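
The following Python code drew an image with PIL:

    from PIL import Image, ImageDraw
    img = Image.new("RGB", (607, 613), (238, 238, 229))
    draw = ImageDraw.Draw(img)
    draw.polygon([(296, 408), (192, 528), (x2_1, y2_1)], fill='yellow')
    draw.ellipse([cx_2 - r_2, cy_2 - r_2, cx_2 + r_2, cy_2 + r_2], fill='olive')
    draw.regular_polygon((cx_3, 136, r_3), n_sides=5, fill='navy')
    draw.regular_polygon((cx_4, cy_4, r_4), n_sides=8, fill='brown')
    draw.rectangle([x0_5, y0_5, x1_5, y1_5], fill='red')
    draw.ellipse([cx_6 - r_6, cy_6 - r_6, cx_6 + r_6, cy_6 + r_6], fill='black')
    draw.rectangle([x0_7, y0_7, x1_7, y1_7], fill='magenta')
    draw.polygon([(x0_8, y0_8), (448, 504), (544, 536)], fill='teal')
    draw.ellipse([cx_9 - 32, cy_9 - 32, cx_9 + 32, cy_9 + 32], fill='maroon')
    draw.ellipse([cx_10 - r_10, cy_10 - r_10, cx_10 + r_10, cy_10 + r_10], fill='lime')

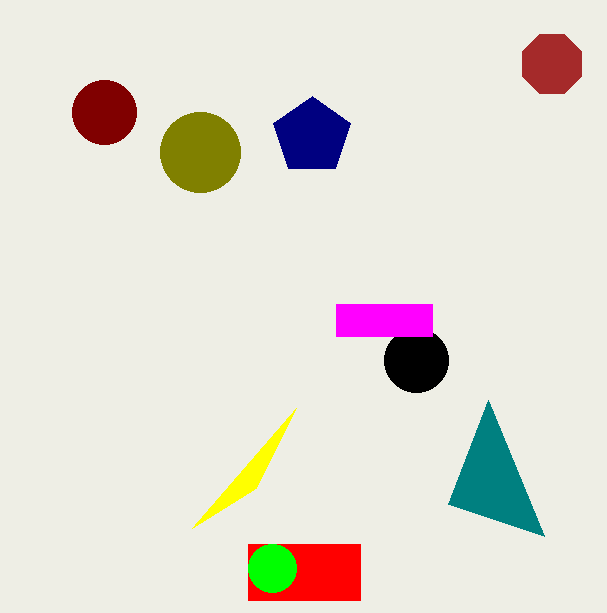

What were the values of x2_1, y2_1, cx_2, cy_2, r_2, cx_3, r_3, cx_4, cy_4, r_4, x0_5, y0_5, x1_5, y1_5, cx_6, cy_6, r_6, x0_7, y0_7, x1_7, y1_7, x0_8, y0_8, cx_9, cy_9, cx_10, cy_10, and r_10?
x2_1 = 256
y2_1 = 488
cx_2 = 200
cy_2 = 152
r_2 = 40
cx_3 = 312
r_3 = 40
cx_4 = 552
cy_4 = 64
r_4 = 32
x0_5 = 248
y0_5 = 544
x1_5 = 360
y1_5 = 600
cx_6 = 416
cy_6 = 360
r_6 = 32
x0_7 = 336
y0_7 = 304
x1_7 = 432
y1_7 = 336
x0_8 = 488
y0_8 = 400
cx_9 = 104
cy_9 = 112
cx_10 = 272
cy_10 = 568
r_10 = 24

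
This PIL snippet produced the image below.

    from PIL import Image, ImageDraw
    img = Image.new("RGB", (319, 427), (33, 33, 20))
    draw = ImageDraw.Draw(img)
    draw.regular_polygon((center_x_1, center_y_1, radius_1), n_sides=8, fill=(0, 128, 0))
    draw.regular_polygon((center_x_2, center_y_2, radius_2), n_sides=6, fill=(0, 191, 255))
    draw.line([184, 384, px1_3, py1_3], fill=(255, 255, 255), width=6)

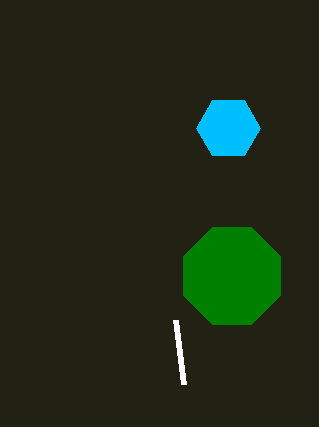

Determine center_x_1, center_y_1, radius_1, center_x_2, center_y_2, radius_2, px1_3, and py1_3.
center_x_1 = 232; center_y_1 = 276; radius_1 = 52; center_x_2 = 228; center_y_2 = 128; radius_2 = 32; px1_3 = 176; py1_3 = 320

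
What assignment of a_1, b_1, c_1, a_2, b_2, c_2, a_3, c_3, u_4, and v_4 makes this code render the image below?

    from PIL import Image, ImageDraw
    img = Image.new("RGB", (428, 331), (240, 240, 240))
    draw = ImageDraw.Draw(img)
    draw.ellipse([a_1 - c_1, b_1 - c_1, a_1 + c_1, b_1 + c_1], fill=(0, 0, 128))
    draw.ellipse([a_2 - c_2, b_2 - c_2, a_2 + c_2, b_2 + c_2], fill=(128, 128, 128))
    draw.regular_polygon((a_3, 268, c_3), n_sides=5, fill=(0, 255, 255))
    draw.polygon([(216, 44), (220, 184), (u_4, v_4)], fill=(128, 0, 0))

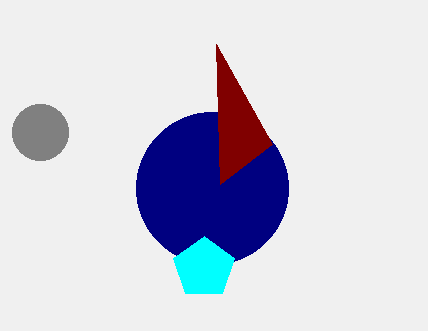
a_1 = 212
b_1 = 188
c_1 = 76
a_2 = 40
b_2 = 132
c_2 = 28
a_3 = 204
c_3 = 32
u_4 = 272
v_4 = 144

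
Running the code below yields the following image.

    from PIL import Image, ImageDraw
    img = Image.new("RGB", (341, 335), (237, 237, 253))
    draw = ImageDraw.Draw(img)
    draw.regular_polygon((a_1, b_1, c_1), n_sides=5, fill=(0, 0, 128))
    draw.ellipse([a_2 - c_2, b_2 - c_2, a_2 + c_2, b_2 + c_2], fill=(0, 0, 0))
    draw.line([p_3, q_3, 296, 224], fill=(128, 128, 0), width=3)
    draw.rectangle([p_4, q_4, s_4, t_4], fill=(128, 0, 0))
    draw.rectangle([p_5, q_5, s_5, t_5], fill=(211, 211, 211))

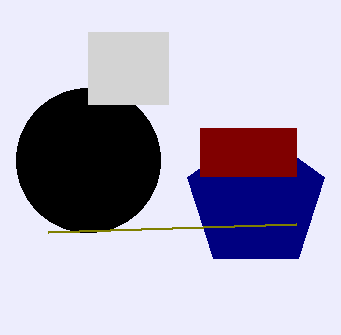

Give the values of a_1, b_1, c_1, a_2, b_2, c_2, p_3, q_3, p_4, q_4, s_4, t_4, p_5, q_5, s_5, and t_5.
a_1 = 256, b_1 = 200, c_1 = 72, a_2 = 88, b_2 = 160, c_2 = 72, p_3 = 48, q_3 = 232, p_4 = 200, q_4 = 128, s_4 = 296, t_4 = 176, p_5 = 88, q_5 = 32, s_5 = 168, t_5 = 104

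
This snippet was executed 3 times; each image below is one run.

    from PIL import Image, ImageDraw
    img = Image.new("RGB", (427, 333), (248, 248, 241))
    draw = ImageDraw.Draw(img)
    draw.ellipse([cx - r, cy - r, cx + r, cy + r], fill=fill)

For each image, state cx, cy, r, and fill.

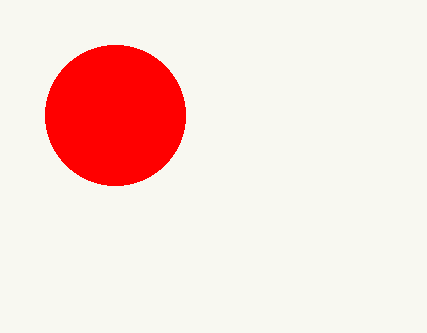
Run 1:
cx = 115, cy = 115, r = 70, fill = 'red'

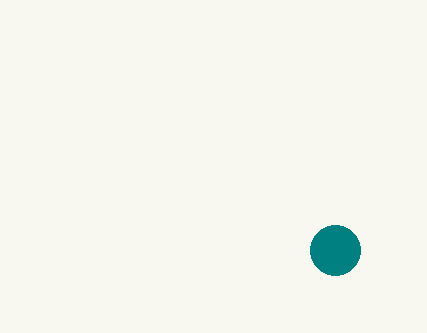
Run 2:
cx = 335
cy = 250
r = 25
fill = 'teal'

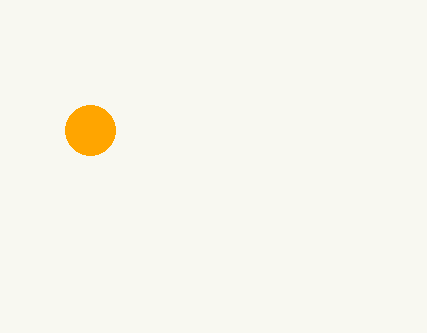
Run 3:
cx = 90; cy = 130; r = 25; fill = 'orange'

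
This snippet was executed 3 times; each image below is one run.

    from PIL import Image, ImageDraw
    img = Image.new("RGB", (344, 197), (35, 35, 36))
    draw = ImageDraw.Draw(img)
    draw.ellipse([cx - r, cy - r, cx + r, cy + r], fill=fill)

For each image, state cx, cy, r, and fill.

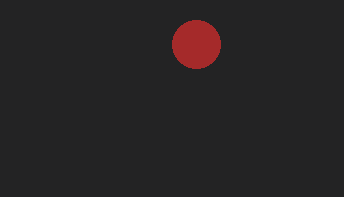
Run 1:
cx = 196
cy = 44
r = 24
fill = 'brown'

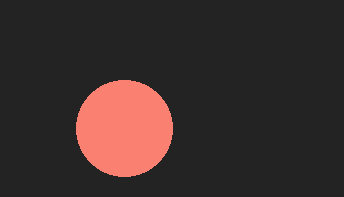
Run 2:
cx = 124; cy = 128; r = 48; fill = 'salmon'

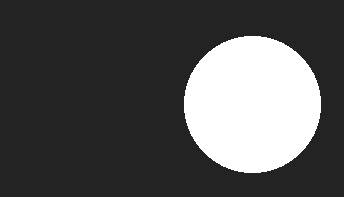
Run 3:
cx = 252, cy = 104, r = 68, fill = 'white'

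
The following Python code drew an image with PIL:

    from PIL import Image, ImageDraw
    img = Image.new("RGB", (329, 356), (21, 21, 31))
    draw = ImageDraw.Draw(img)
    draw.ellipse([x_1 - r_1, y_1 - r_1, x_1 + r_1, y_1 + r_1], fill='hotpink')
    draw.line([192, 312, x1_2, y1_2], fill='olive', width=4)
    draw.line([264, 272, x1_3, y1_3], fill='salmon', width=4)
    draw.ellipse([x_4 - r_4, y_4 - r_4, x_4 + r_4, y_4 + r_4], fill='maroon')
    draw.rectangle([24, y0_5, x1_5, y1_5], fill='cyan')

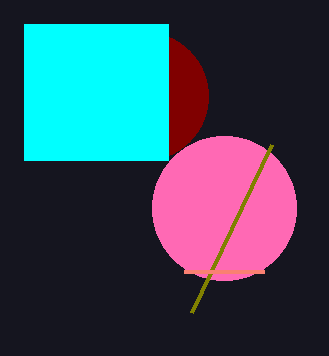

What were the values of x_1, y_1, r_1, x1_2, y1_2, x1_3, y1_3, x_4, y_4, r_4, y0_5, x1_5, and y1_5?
x_1 = 224, y_1 = 208, r_1 = 72, x1_2 = 272, y1_2 = 144, x1_3 = 184, y1_3 = 272, x_4 = 144, y_4 = 96, r_4 = 64, y0_5 = 24, x1_5 = 168, y1_5 = 160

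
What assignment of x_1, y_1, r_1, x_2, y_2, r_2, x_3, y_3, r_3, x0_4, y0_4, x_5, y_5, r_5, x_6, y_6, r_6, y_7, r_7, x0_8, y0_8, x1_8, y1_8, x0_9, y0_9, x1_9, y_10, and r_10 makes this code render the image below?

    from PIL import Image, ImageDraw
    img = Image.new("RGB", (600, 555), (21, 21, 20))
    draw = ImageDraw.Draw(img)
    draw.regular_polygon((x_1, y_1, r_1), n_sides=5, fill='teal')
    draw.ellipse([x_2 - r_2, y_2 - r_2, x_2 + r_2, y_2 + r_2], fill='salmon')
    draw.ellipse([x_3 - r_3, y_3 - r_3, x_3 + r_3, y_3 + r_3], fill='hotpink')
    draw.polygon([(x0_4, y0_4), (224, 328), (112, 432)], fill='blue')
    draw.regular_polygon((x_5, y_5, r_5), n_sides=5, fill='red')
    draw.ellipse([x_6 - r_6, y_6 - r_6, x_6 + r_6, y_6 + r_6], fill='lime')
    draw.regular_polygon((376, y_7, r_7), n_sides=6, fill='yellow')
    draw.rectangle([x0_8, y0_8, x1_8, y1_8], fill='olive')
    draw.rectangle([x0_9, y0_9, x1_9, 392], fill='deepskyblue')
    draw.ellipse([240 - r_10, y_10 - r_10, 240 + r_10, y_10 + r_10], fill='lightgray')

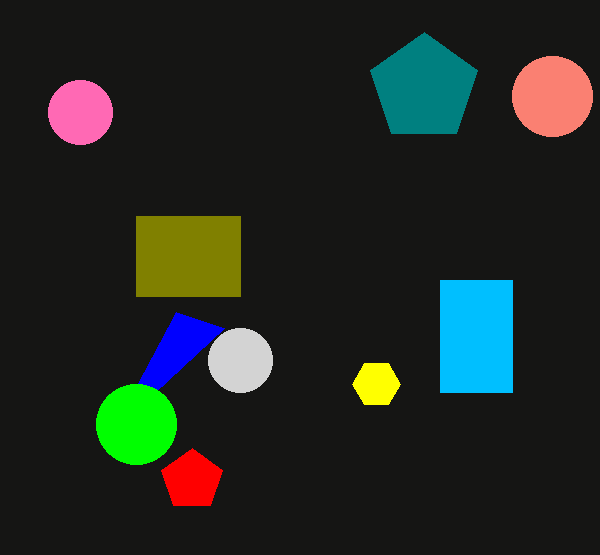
x_1 = 424; y_1 = 88; r_1 = 56; x_2 = 552; y_2 = 96; r_2 = 40; x_3 = 80; y_3 = 112; r_3 = 32; x0_4 = 176; y0_4 = 312; x_5 = 192; y_5 = 480; r_5 = 32; x_6 = 136; y_6 = 424; r_6 = 40; y_7 = 384; r_7 = 24; x0_8 = 136; y0_8 = 216; x1_8 = 240; y1_8 = 296; x0_9 = 440; y0_9 = 280; x1_9 = 512; y_10 = 360; r_10 = 32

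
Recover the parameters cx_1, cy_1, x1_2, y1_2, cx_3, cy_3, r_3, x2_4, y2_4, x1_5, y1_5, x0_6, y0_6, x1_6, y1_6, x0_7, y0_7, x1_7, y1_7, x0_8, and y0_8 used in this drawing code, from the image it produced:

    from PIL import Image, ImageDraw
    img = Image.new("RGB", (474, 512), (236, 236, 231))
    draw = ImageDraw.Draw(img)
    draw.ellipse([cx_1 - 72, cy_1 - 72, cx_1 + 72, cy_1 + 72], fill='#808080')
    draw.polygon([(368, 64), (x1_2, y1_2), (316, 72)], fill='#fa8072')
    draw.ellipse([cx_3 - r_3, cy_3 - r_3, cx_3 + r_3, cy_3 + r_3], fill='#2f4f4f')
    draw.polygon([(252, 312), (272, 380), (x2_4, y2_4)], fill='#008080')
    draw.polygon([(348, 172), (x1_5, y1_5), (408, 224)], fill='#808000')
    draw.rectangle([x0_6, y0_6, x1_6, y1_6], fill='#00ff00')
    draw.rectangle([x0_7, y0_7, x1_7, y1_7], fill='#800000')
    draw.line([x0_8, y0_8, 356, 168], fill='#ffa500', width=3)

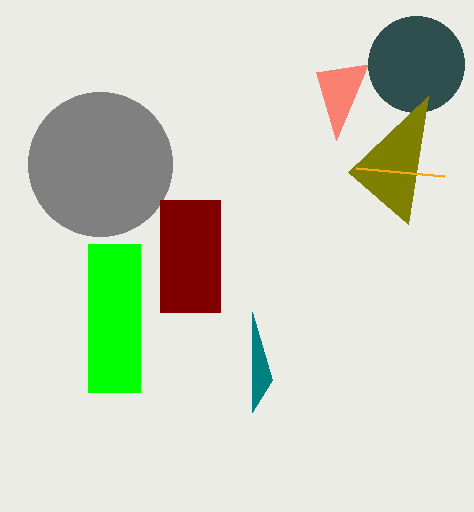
cx_1 = 100, cy_1 = 164, x1_2 = 336, y1_2 = 140, cx_3 = 416, cy_3 = 64, r_3 = 48, x2_4 = 252, y2_4 = 412, x1_5 = 428, y1_5 = 96, x0_6 = 88, y0_6 = 244, x1_6 = 140, y1_6 = 392, x0_7 = 160, y0_7 = 200, x1_7 = 220, y1_7 = 312, x0_8 = 444, y0_8 = 176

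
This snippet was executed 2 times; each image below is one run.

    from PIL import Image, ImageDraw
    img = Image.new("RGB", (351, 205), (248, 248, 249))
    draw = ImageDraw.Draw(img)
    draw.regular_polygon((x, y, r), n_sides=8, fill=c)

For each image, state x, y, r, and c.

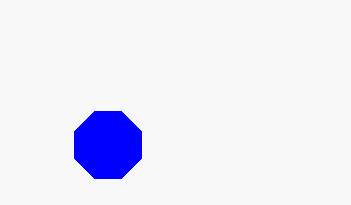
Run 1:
x = 108; y = 145; r = 36; c = 'blue'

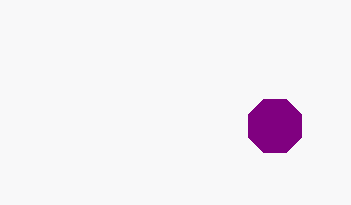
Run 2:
x = 275
y = 126
r = 29
c = 'purple'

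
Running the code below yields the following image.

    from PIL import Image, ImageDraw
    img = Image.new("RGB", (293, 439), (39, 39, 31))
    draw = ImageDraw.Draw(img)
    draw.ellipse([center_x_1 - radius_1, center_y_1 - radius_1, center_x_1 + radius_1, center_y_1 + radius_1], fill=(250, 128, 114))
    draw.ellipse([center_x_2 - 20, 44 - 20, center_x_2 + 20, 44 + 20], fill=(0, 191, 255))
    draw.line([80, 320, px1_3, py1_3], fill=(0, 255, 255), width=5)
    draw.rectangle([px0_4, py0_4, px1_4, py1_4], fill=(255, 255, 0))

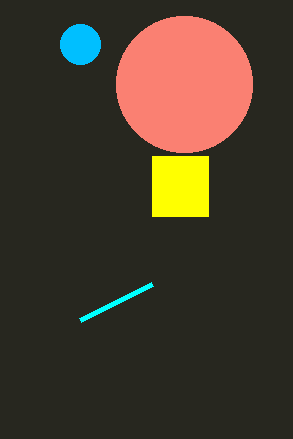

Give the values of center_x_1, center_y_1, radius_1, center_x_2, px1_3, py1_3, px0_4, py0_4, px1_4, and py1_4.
center_x_1 = 184
center_y_1 = 84
radius_1 = 68
center_x_2 = 80
px1_3 = 152
py1_3 = 284
px0_4 = 152
py0_4 = 156
px1_4 = 208
py1_4 = 216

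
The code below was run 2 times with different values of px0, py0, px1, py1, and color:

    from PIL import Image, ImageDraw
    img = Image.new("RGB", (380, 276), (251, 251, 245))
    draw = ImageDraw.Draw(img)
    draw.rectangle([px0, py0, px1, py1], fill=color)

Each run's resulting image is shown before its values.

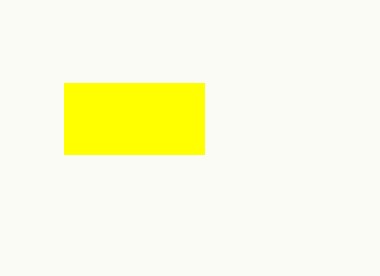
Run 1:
px0 = 64
py0 = 83
px1 = 204
py1 = 154
color = 'yellow'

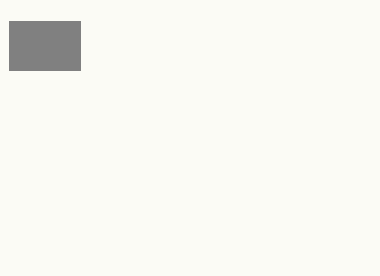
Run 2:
px0 = 9
py0 = 21
px1 = 80
py1 = 70
color = 'gray'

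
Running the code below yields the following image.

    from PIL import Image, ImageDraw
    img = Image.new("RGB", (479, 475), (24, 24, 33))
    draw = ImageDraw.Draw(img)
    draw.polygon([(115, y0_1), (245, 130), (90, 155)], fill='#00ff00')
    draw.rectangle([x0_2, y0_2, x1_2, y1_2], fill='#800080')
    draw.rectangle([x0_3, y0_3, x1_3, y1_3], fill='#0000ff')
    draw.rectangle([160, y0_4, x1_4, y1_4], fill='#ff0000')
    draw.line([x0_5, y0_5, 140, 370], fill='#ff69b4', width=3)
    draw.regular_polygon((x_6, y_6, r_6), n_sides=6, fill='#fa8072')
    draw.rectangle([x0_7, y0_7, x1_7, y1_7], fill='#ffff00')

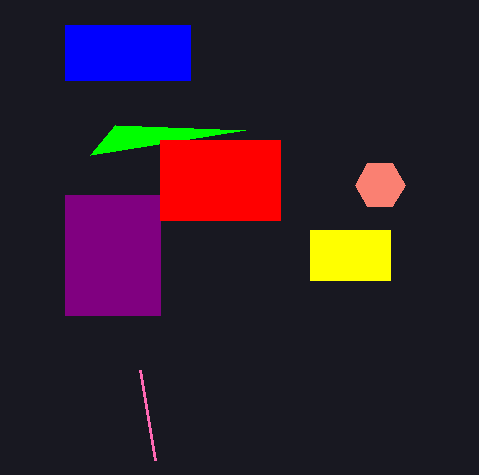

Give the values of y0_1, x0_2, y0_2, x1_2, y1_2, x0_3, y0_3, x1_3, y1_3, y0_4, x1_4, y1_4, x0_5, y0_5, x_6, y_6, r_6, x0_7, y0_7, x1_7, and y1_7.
y0_1 = 125, x0_2 = 65, y0_2 = 195, x1_2 = 160, y1_2 = 315, x0_3 = 65, y0_3 = 25, x1_3 = 190, y1_3 = 80, y0_4 = 140, x1_4 = 280, y1_4 = 220, x0_5 = 155, y0_5 = 460, x_6 = 380, y_6 = 185, r_6 = 25, x0_7 = 310, y0_7 = 230, x1_7 = 390, y1_7 = 280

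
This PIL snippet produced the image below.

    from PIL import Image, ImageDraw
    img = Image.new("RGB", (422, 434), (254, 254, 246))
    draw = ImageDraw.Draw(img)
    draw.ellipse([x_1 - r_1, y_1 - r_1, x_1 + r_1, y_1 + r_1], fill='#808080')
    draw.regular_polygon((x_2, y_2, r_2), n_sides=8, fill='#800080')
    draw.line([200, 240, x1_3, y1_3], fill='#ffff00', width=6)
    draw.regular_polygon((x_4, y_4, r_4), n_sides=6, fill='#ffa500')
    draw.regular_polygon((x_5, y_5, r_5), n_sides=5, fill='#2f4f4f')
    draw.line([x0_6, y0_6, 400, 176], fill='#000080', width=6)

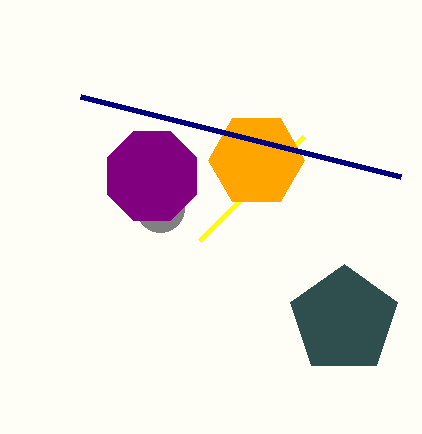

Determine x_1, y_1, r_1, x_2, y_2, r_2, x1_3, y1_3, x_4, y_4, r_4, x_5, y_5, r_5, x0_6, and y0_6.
x_1 = 160; y_1 = 208; r_1 = 24; x_2 = 152; y_2 = 176; r_2 = 48; x1_3 = 304; y1_3 = 136; x_4 = 256; y_4 = 160; r_4 = 48; x_5 = 344; y_5 = 320; r_5 = 56; x0_6 = 80; y0_6 = 96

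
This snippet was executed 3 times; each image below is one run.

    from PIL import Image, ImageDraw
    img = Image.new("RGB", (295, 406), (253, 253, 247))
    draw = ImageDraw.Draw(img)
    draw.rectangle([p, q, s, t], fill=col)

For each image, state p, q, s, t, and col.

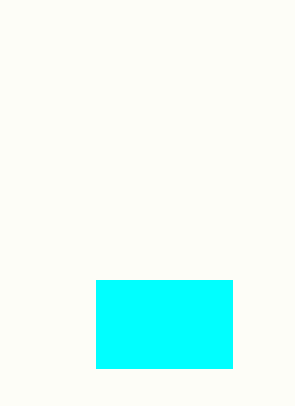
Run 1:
p = 96; q = 280; s = 232; t = 368; col = 'cyan'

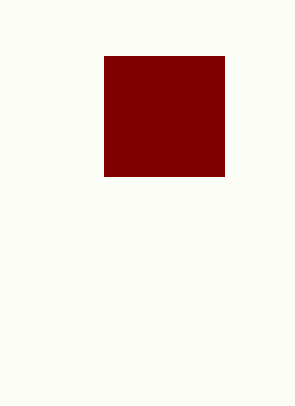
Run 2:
p = 104
q = 56
s = 224
t = 176
col = 'maroon'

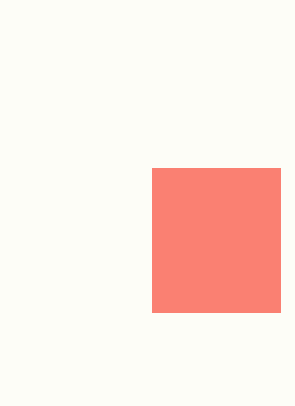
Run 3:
p = 152
q = 168
s = 280
t = 312
col = 'salmon'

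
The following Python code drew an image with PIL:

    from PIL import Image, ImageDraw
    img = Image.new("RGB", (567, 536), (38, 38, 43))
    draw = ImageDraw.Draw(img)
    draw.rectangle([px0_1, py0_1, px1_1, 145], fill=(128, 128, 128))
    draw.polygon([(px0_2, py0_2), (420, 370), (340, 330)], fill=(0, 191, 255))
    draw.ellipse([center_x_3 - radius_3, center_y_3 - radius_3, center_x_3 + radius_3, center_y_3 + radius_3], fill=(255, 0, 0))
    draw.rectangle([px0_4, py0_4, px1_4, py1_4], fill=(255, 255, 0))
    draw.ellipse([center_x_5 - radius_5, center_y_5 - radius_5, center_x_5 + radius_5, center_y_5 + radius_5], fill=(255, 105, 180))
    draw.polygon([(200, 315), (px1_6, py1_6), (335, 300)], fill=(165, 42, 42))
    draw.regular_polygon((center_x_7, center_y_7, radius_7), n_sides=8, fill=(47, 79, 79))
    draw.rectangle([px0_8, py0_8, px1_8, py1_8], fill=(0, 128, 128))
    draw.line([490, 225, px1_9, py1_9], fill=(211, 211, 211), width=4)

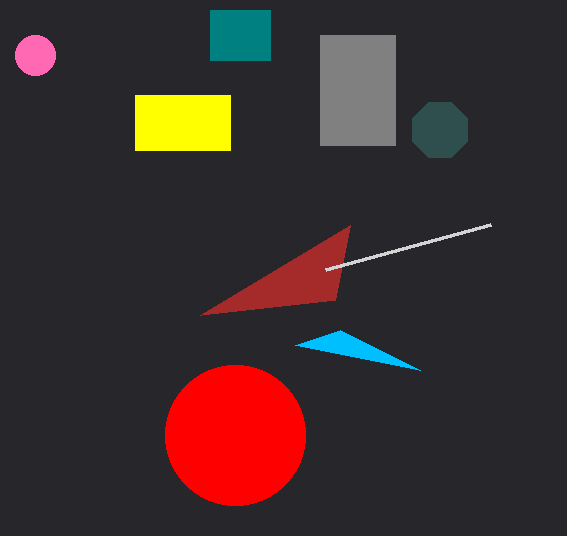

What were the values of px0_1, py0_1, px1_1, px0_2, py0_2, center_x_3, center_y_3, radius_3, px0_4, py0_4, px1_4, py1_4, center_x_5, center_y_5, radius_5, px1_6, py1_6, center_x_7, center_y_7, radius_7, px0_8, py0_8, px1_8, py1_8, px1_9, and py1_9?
px0_1 = 320, py0_1 = 35, px1_1 = 395, px0_2 = 295, py0_2 = 345, center_x_3 = 235, center_y_3 = 435, radius_3 = 70, px0_4 = 135, py0_4 = 95, px1_4 = 230, py1_4 = 150, center_x_5 = 35, center_y_5 = 55, radius_5 = 20, px1_6 = 350, py1_6 = 225, center_x_7 = 440, center_y_7 = 130, radius_7 = 30, px0_8 = 210, py0_8 = 10, px1_8 = 270, py1_8 = 60, px1_9 = 325, py1_9 = 270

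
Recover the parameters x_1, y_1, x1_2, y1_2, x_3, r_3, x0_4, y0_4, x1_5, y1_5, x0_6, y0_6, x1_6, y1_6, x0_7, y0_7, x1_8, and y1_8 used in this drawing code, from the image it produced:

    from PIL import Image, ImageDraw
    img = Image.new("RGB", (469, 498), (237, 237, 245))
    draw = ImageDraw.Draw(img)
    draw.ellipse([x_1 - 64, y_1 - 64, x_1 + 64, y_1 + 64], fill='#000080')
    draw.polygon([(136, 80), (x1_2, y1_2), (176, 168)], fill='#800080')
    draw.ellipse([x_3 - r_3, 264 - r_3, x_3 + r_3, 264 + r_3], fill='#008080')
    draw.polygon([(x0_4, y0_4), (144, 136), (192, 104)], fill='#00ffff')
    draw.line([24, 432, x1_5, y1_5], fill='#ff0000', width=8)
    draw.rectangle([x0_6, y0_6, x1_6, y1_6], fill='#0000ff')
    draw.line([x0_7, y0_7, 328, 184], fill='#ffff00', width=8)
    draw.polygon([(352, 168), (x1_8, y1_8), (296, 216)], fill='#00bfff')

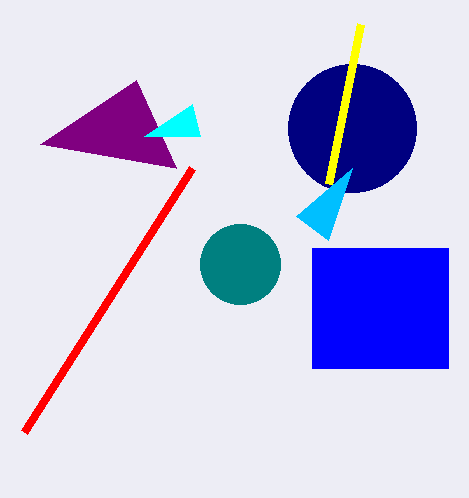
x_1 = 352, y_1 = 128, x1_2 = 40, y1_2 = 144, x_3 = 240, r_3 = 40, x0_4 = 200, y0_4 = 136, x1_5 = 192, y1_5 = 168, x0_6 = 312, y0_6 = 248, x1_6 = 448, y1_6 = 368, x0_7 = 360, y0_7 = 24, x1_8 = 328, y1_8 = 240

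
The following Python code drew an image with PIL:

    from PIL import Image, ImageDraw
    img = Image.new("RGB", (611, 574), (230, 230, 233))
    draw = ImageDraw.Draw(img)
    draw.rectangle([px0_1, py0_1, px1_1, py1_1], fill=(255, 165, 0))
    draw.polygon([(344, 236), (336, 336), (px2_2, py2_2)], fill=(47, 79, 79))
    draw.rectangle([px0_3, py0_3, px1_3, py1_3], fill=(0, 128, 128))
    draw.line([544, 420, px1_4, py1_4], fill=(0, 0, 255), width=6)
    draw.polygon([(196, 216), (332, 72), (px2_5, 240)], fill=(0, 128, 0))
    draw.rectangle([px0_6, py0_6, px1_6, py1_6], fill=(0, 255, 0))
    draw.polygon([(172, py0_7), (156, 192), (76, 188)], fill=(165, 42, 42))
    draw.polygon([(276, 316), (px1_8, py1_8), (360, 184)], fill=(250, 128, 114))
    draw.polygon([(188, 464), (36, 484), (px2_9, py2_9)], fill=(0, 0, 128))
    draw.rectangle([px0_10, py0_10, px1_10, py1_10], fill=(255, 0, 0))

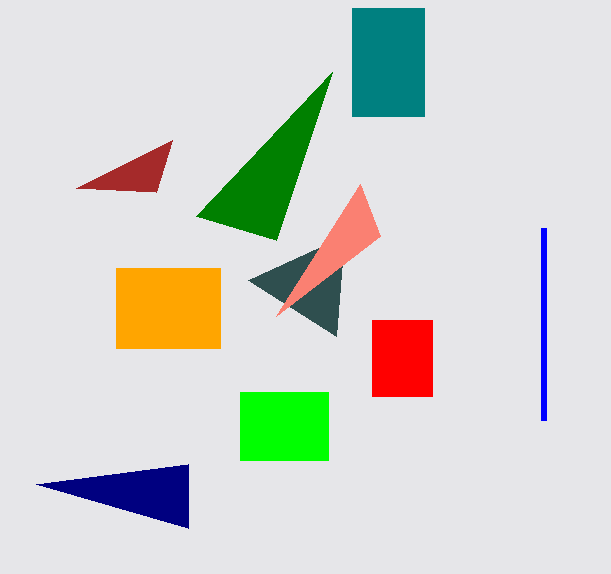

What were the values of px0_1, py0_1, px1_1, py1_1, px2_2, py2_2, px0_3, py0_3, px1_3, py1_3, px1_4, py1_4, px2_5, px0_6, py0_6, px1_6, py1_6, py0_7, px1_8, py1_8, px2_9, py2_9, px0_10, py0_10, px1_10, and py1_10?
px0_1 = 116
py0_1 = 268
px1_1 = 220
py1_1 = 348
px2_2 = 248
py2_2 = 280
px0_3 = 352
py0_3 = 8
px1_3 = 424
py1_3 = 116
px1_4 = 544
py1_4 = 228
px2_5 = 276
px0_6 = 240
py0_6 = 392
px1_6 = 328
py1_6 = 460
py0_7 = 140
px1_8 = 380
py1_8 = 236
px2_9 = 188
py2_9 = 528
px0_10 = 372
py0_10 = 320
px1_10 = 432
py1_10 = 396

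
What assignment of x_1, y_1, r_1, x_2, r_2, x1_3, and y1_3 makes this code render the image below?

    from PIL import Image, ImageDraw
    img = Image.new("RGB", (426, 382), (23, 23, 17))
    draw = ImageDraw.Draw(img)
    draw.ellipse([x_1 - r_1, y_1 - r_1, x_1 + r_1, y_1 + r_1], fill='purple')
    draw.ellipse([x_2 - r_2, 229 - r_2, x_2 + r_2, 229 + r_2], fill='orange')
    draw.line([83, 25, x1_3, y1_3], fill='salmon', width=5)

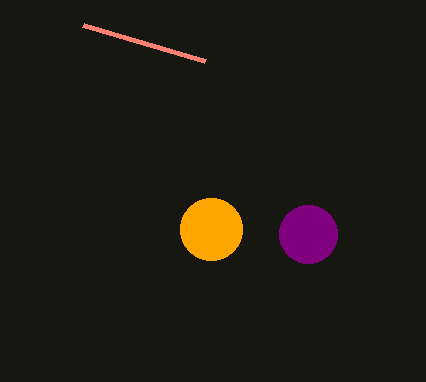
x_1 = 308, y_1 = 234, r_1 = 29, x_2 = 211, r_2 = 31, x1_3 = 205, y1_3 = 61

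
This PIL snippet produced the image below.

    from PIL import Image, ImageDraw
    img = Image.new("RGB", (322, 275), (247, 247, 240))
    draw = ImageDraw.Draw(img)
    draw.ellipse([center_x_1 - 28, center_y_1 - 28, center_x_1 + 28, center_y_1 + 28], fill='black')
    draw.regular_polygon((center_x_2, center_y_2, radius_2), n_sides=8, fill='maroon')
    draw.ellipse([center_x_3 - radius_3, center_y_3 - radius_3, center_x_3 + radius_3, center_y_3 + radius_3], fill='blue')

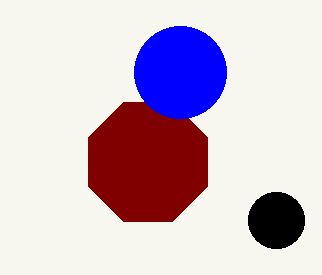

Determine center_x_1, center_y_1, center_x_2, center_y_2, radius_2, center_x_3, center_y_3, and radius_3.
center_x_1 = 276, center_y_1 = 220, center_x_2 = 148, center_y_2 = 162, radius_2 = 64, center_x_3 = 180, center_y_3 = 72, radius_3 = 46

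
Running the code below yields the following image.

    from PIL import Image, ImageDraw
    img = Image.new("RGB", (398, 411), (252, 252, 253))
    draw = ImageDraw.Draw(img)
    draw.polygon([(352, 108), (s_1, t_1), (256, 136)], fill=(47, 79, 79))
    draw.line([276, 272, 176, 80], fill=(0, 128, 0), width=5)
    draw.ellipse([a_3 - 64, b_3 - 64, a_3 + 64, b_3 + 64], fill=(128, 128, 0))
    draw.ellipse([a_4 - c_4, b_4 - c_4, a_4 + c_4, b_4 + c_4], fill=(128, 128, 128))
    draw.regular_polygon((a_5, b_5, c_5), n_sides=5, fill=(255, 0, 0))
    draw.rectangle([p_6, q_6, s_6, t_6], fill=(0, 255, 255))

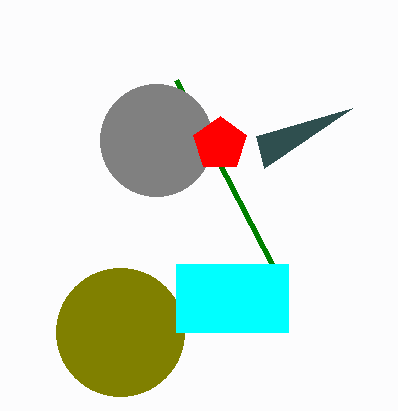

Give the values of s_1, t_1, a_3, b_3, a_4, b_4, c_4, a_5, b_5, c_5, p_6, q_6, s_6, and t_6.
s_1 = 264, t_1 = 168, a_3 = 120, b_3 = 332, a_4 = 156, b_4 = 140, c_4 = 56, a_5 = 220, b_5 = 144, c_5 = 28, p_6 = 176, q_6 = 264, s_6 = 288, t_6 = 332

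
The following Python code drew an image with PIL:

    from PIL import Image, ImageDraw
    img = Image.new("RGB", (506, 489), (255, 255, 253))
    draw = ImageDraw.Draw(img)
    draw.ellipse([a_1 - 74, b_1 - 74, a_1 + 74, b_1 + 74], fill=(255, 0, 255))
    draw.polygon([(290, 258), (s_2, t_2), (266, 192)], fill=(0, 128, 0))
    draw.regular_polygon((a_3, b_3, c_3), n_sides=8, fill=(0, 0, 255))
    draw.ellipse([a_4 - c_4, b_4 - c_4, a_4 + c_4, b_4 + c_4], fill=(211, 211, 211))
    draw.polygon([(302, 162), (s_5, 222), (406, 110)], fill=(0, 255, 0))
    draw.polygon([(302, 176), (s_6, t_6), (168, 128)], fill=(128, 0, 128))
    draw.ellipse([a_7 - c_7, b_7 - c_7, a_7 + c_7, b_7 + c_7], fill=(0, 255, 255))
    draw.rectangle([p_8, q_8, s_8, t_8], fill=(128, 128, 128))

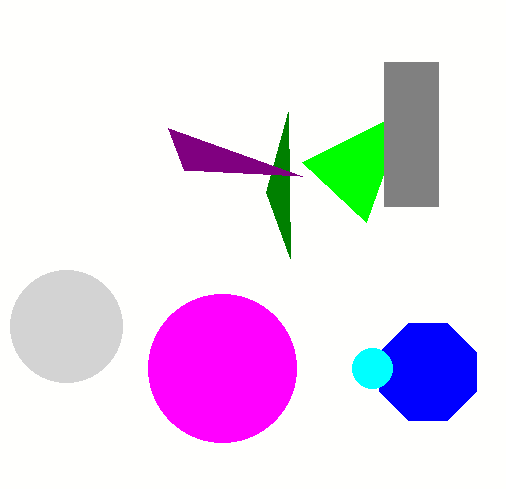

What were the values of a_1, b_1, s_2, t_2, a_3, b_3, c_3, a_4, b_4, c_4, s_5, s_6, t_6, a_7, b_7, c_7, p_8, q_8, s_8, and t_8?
a_1 = 222
b_1 = 368
s_2 = 288
t_2 = 112
a_3 = 428
b_3 = 372
c_3 = 52
a_4 = 66
b_4 = 326
c_4 = 56
s_5 = 366
s_6 = 184
t_6 = 170
a_7 = 372
b_7 = 368
c_7 = 20
p_8 = 384
q_8 = 62
s_8 = 438
t_8 = 206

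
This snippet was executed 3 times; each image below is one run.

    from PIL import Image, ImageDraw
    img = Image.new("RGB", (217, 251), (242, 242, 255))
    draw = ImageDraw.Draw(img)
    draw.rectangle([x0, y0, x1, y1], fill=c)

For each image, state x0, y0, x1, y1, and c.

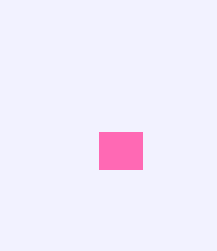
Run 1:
x0 = 99
y0 = 132
x1 = 142
y1 = 169
c = 'hotpink'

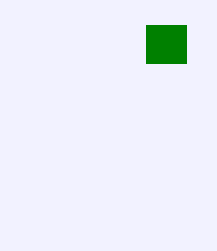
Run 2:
x0 = 146; y0 = 25; x1 = 186; y1 = 63; c = 'green'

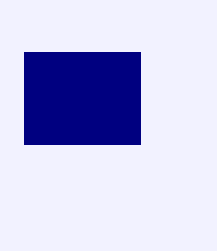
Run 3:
x0 = 24, y0 = 52, x1 = 140, y1 = 144, c = 'navy'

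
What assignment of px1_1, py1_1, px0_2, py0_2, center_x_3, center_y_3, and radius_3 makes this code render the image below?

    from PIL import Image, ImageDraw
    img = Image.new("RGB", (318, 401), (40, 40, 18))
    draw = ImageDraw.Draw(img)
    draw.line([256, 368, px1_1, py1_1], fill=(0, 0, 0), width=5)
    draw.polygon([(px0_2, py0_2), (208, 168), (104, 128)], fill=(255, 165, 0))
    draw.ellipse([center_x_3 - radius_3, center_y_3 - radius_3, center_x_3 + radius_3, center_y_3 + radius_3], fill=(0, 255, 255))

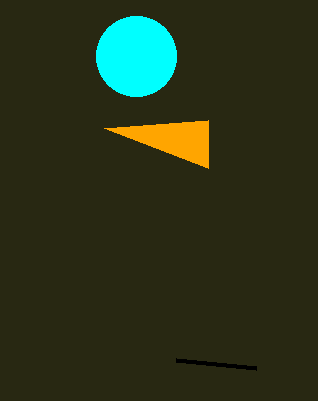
px1_1 = 176
py1_1 = 360
px0_2 = 208
py0_2 = 120
center_x_3 = 136
center_y_3 = 56
radius_3 = 40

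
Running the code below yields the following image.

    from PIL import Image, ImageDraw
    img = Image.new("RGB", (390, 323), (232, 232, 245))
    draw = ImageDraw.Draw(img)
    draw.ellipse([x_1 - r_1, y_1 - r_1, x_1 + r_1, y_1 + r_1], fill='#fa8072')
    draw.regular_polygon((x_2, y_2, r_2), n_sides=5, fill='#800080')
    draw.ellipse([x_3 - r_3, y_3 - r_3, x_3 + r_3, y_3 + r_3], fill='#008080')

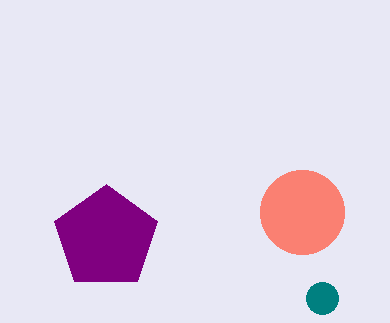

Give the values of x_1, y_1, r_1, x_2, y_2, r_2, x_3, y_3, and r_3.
x_1 = 302; y_1 = 212; r_1 = 42; x_2 = 106; y_2 = 238; r_2 = 54; x_3 = 322; y_3 = 298; r_3 = 16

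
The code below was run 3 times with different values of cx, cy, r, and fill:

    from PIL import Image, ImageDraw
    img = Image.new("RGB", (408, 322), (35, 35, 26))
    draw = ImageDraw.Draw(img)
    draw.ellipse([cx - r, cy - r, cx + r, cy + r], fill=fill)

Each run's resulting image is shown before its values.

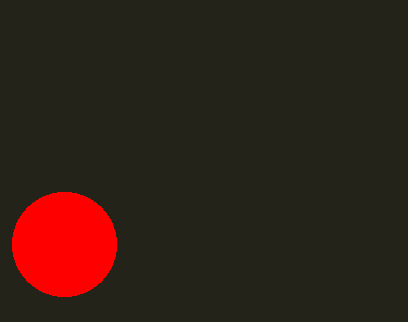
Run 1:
cx = 64; cy = 244; r = 52; fill = 'red'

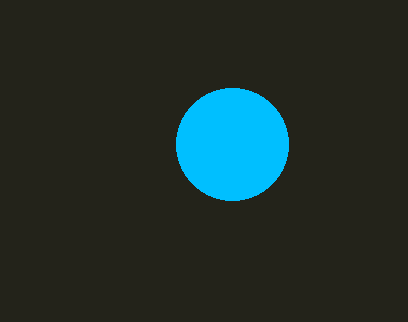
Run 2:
cx = 232, cy = 144, r = 56, fill = 'deepskyblue'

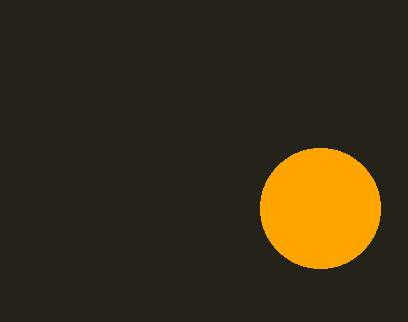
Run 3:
cx = 320; cy = 208; r = 60; fill = 'orange'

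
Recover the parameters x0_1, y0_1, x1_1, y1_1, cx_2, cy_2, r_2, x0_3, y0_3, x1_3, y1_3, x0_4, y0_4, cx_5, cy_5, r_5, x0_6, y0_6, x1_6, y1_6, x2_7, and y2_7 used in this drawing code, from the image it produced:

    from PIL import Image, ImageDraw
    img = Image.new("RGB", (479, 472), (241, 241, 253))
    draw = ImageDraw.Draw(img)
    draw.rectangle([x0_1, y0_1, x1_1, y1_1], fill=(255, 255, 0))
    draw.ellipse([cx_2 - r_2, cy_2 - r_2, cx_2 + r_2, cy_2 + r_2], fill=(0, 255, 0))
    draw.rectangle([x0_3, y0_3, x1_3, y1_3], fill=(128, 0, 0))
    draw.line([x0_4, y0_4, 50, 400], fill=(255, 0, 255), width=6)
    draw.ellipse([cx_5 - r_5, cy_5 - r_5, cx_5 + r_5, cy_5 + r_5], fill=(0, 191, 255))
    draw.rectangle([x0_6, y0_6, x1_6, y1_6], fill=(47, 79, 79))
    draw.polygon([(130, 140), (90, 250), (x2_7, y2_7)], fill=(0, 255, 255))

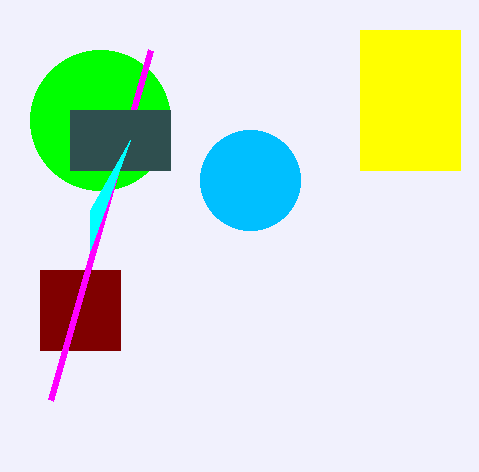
x0_1 = 360
y0_1 = 30
x1_1 = 460
y1_1 = 170
cx_2 = 100
cy_2 = 120
r_2 = 70
x0_3 = 40
y0_3 = 270
x1_3 = 120
y1_3 = 350
x0_4 = 150
y0_4 = 50
cx_5 = 250
cy_5 = 180
r_5 = 50
x0_6 = 70
y0_6 = 110
x1_6 = 170
y1_6 = 170
x2_7 = 90
y2_7 = 210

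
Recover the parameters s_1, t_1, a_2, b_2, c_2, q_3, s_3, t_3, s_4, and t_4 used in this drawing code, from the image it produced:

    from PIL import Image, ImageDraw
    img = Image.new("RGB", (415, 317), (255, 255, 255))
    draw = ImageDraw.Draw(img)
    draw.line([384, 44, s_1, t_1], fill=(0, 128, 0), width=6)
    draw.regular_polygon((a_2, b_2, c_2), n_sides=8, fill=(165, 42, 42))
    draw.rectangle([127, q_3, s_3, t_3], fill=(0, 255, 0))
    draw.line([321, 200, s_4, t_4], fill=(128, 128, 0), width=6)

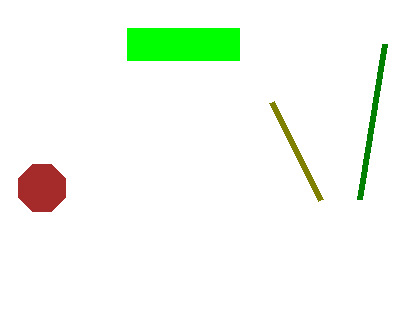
s_1 = 359
t_1 = 199
a_2 = 42
b_2 = 188
c_2 = 25
q_3 = 28
s_3 = 239
t_3 = 60
s_4 = 272
t_4 = 102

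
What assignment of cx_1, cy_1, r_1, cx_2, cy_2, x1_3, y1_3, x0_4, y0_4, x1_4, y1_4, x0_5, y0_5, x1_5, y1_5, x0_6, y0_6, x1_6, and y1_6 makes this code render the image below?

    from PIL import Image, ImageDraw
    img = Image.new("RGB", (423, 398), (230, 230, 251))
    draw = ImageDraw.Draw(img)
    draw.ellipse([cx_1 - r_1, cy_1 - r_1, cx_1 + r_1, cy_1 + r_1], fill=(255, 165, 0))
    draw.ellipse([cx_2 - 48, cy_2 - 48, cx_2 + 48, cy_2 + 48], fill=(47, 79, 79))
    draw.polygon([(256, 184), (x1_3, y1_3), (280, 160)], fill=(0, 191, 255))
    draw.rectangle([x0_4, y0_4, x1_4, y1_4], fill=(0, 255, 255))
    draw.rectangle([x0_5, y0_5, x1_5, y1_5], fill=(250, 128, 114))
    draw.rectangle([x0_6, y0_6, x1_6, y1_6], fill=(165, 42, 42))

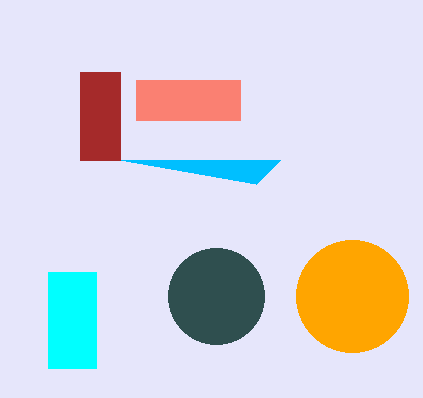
cx_1 = 352, cy_1 = 296, r_1 = 56, cx_2 = 216, cy_2 = 296, x1_3 = 120, y1_3 = 160, x0_4 = 48, y0_4 = 272, x1_4 = 96, y1_4 = 368, x0_5 = 136, y0_5 = 80, x1_5 = 240, y1_5 = 120, x0_6 = 80, y0_6 = 72, x1_6 = 120, y1_6 = 160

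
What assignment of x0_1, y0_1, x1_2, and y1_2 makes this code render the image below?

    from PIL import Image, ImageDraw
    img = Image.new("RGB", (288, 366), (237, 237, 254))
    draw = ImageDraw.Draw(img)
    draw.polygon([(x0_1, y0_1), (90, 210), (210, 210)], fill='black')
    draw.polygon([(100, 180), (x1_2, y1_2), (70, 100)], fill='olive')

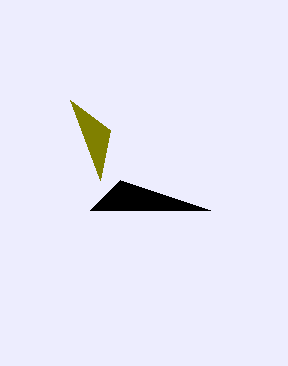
x0_1 = 120
y0_1 = 180
x1_2 = 110
y1_2 = 130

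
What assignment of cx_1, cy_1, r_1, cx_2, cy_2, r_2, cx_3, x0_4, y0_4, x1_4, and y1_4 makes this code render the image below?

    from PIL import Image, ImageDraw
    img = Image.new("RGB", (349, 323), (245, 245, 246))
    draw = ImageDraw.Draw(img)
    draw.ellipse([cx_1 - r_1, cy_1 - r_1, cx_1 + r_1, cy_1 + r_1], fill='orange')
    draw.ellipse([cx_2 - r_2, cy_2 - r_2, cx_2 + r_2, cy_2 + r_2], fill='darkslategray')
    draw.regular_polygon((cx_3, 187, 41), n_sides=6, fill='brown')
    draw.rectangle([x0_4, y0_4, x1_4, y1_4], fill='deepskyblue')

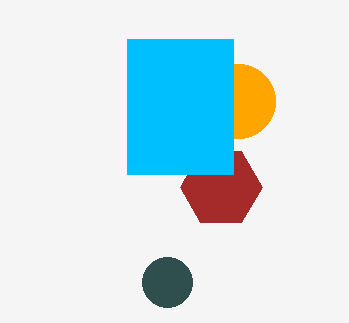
cx_1 = 238; cy_1 = 101; r_1 = 37; cx_2 = 167; cy_2 = 282; r_2 = 25; cx_3 = 221; x0_4 = 127; y0_4 = 39; x1_4 = 233; y1_4 = 174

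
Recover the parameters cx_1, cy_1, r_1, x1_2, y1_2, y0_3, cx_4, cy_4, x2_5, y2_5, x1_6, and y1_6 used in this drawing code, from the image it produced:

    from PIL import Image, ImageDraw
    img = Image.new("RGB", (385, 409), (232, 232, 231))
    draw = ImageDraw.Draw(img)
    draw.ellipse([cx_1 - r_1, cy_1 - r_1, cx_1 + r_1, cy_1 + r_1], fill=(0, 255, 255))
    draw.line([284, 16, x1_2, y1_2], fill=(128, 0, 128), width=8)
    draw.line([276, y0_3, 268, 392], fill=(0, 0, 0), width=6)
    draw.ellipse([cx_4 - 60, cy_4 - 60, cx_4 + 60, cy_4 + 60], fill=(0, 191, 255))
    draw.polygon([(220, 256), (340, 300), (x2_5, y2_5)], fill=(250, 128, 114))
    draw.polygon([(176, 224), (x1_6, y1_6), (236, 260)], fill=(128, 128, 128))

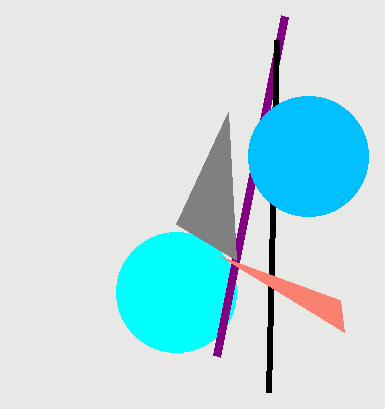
cx_1 = 176, cy_1 = 292, r_1 = 60, x1_2 = 216, y1_2 = 356, y0_3 = 40, cx_4 = 308, cy_4 = 156, x2_5 = 344, y2_5 = 332, x1_6 = 228, y1_6 = 112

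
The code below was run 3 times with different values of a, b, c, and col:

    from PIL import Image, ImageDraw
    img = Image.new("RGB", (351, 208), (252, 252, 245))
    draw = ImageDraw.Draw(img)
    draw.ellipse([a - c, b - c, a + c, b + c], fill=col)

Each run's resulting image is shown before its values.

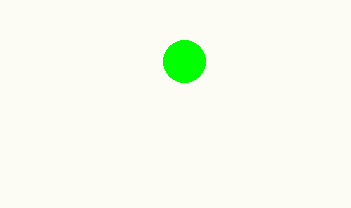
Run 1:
a = 184, b = 61, c = 21, col = 'lime'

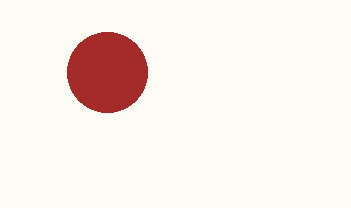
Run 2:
a = 107, b = 72, c = 40, col = 'brown'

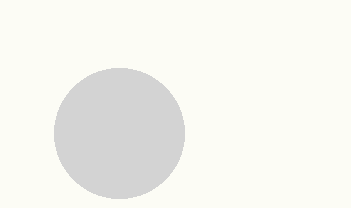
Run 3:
a = 119
b = 133
c = 65
col = 'lightgray'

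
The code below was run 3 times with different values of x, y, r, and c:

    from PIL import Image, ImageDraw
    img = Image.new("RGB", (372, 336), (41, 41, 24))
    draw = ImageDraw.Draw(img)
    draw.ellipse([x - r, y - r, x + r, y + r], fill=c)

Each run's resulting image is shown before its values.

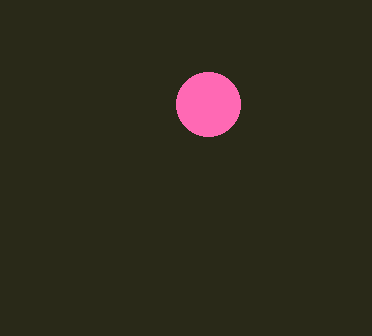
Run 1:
x = 208, y = 104, r = 32, c = 'hotpink'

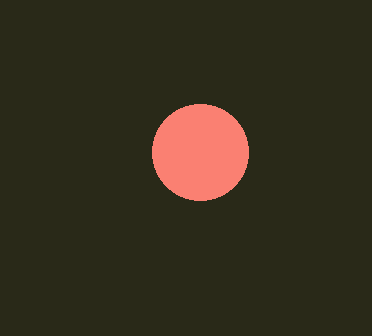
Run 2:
x = 200, y = 152, r = 48, c = 'salmon'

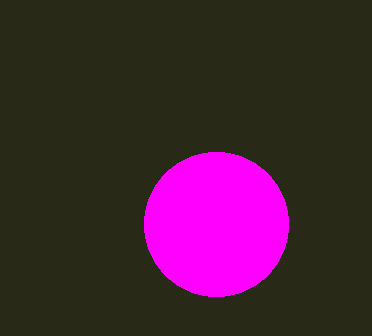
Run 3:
x = 216
y = 224
r = 72
c = 'magenta'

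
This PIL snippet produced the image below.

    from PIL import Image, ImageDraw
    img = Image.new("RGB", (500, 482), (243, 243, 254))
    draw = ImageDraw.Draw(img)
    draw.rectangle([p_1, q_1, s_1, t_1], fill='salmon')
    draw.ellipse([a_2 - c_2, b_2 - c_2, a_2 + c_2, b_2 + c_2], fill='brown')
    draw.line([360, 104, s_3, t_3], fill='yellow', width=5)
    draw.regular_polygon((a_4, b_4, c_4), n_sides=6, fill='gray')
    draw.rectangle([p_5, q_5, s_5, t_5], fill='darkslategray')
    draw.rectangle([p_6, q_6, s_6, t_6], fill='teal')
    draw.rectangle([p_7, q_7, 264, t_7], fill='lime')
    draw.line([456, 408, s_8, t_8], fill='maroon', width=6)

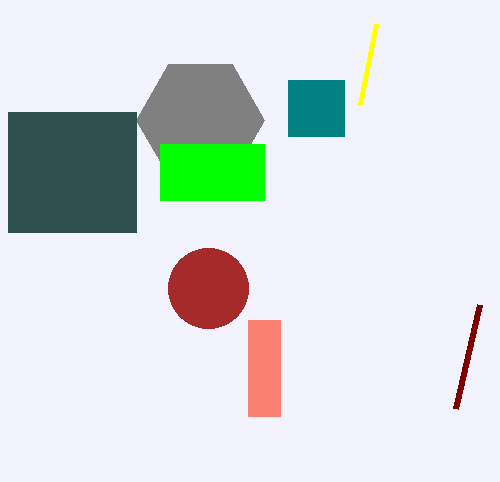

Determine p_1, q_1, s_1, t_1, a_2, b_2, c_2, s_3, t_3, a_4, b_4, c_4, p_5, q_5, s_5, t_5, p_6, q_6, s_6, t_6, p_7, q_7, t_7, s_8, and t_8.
p_1 = 248; q_1 = 320; s_1 = 280; t_1 = 416; a_2 = 208; b_2 = 288; c_2 = 40; s_3 = 376; t_3 = 24; a_4 = 200; b_4 = 120; c_4 = 64; p_5 = 8; q_5 = 112; s_5 = 136; t_5 = 232; p_6 = 288; q_6 = 80; s_6 = 344; t_6 = 136; p_7 = 160; q_7 = 144; t_7 = 200; s_8 = 480; t_8 = 304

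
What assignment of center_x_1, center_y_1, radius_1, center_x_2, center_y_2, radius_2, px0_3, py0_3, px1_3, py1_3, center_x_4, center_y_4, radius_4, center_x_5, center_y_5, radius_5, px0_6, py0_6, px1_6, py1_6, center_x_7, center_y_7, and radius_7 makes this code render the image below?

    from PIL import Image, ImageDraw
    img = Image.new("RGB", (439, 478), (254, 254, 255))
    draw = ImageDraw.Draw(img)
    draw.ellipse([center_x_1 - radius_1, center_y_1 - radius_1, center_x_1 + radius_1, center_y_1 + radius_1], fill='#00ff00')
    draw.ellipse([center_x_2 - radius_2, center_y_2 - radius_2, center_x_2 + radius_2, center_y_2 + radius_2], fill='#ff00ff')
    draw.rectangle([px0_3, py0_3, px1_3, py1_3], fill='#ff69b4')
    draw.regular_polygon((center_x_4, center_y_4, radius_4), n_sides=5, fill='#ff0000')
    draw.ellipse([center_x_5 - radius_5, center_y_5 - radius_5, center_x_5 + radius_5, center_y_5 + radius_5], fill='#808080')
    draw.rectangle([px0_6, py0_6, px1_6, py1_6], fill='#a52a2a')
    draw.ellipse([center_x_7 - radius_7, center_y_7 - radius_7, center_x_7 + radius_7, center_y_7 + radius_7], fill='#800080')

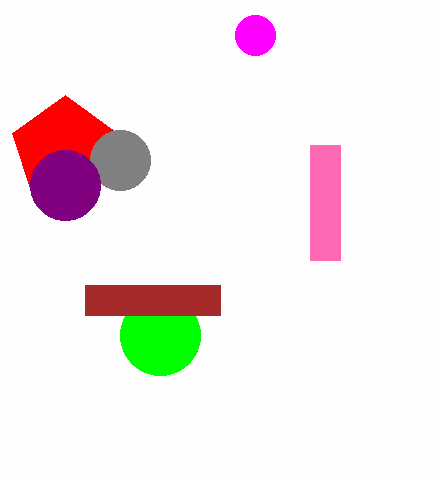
center_x_1 = 160; center_y_1 = 335; radius_1 = 40; center_x_2 = 255; center_y_2 = 35; radius_2 = 20; px0_3 = 310; py0_3 = 145; px1_3 = 340; py1_3 = 260; center_x_4 = 65; center_y_4 = 150; radius_4 = 55; center_x_5 = 120; center_y_5 = 160; radius_5 = 30; px0_6 = 85; py0_6 = 285; px1_6 = 220; py1_6 = 315; center_x_7 = 65; center_y_7 = 185; radius_7 = 35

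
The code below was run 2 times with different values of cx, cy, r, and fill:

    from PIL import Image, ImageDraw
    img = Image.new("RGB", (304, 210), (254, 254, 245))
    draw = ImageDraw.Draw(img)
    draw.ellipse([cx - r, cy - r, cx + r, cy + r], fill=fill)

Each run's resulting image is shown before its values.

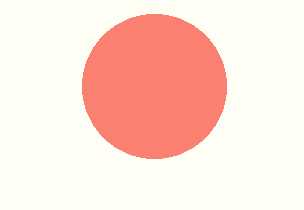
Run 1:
cx = 154, cy = 86, r = 72, fill = 'salmon'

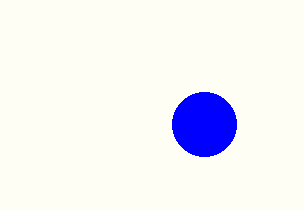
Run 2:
cx = 204
cy = 124
r = 32
fill = 'blue'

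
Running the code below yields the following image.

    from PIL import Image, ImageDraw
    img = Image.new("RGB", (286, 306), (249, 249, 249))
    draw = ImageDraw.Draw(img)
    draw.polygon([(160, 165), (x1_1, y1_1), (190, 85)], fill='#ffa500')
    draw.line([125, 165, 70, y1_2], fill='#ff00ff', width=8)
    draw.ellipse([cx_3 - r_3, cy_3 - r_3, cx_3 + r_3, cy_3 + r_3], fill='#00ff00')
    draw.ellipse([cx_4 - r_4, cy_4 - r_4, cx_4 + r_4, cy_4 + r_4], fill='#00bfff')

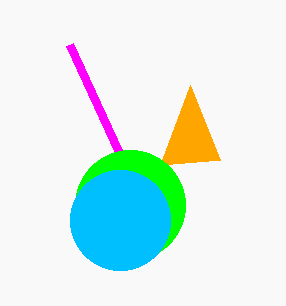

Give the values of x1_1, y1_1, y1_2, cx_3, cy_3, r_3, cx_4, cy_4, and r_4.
x1_1 = 220, y1_1 = 160, y1_2 = 45, cx_3 = 130, cy_3 = 205, r_3 = 55, cx_4 = 120, cy_4 = 220, r_4 = 50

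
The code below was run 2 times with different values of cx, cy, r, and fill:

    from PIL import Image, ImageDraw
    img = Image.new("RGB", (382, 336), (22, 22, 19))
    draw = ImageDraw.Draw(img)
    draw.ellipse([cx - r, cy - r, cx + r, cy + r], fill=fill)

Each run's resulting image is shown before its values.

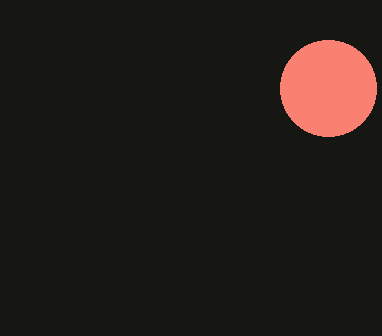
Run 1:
cx = 328
cy = 88
r = 48
fill = 'salmon'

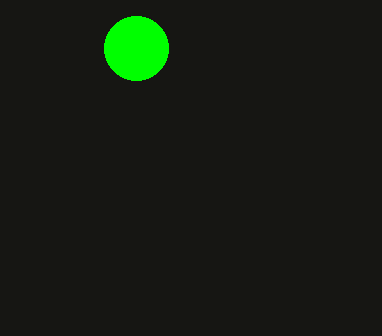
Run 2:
cx = 136; cy = 48; r = 32; fill = 'lime'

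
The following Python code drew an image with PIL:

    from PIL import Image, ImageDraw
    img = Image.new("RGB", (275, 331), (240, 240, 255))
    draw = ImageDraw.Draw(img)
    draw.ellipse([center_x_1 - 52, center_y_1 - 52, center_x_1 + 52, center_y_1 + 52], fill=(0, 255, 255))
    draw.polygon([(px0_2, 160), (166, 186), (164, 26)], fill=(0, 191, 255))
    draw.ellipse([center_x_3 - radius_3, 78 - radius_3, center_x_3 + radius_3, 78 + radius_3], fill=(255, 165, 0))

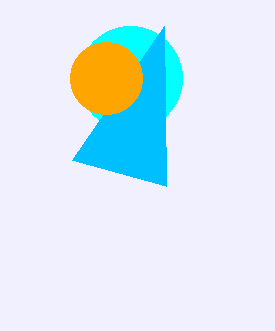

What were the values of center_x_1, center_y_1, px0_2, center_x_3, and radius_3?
center_x_1 = 130, center_y_1 = 78, px0_2 = 72, center_x_3 = 106, radius_3 = 36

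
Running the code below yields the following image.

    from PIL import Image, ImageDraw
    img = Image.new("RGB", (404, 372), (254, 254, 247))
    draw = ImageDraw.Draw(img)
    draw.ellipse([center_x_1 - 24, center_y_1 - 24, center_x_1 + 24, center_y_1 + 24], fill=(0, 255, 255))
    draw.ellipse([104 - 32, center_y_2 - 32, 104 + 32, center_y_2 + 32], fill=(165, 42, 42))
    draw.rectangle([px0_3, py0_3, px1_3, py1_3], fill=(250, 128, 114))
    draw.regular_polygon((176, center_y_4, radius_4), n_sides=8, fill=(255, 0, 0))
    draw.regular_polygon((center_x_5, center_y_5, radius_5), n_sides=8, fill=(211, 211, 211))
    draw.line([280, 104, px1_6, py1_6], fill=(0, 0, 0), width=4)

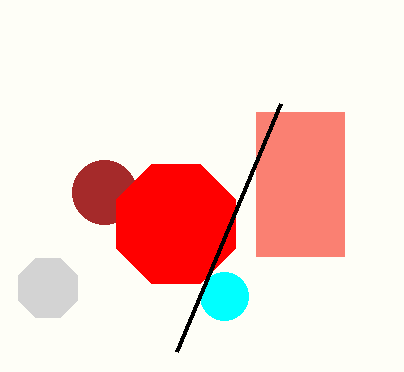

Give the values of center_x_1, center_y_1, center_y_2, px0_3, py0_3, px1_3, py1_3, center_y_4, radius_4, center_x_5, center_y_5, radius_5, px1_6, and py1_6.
center_x_1 = 224, center_y_1 = 296, center_y_2 = 192, px0_3 = 256, py0_3 = 112, px1_3 = 344, py1_3 = 256, center_y_4 = 224, radius_4 = 64, center_x_5 = 48, center_y_5 = 288, radius_5 = 32, px1_6 = 176, py1_6 = 352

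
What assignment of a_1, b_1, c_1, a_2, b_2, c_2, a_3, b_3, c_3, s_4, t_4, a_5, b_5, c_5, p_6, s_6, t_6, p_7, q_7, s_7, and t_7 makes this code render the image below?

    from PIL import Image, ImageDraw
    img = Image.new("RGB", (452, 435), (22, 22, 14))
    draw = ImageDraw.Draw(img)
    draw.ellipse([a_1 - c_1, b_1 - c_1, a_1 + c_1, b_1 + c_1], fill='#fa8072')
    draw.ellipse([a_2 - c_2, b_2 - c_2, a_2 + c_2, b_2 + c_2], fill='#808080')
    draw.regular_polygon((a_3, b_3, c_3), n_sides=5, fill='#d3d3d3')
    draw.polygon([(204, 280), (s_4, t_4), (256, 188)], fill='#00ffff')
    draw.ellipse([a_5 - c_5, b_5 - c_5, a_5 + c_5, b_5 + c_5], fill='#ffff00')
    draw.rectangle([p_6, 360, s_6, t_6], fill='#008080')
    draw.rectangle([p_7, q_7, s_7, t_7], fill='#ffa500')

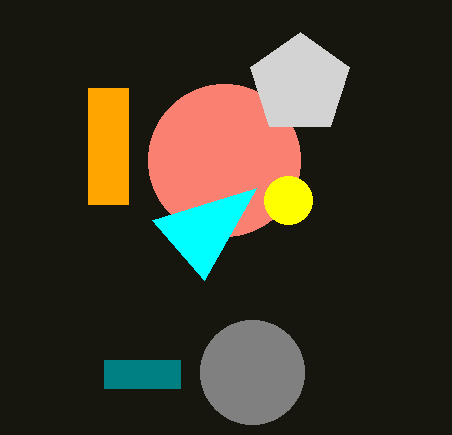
a_1 = 224
b_1 = 160
c_1 = 76
a_2 = 252
b_2 = 372
c_2 = 52
a_3 = 300
b_3 = 84
c_3 = 52
s_4 = 152
t_4 = 220
a_5 = 288
b_5 = 200
c_5 = 24
p_6 = 104
s_6 = 180
t_6 = 388
p_7 = 88
q_7 = 88
s_7 = 128
t_7 = 204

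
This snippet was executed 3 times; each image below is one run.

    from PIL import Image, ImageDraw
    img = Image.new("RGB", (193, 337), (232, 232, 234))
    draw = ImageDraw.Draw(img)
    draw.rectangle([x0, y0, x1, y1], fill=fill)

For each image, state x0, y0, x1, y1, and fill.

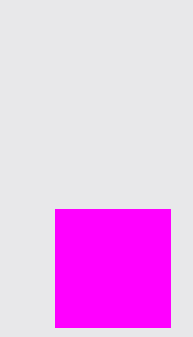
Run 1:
x0 = 55; y0 = 209; x1 = 170; y1 = 327; fill = 'magenta'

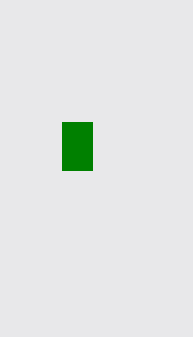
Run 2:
x0 = 62, y0 = 122, x1 = 92, y1 = 170, fill = 'green'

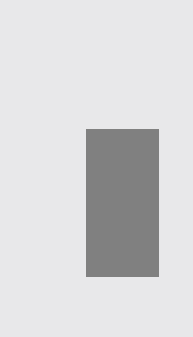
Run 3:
x0 = 86
y0 = 129
x1 = 158
y1 = 276
fill = 'gray'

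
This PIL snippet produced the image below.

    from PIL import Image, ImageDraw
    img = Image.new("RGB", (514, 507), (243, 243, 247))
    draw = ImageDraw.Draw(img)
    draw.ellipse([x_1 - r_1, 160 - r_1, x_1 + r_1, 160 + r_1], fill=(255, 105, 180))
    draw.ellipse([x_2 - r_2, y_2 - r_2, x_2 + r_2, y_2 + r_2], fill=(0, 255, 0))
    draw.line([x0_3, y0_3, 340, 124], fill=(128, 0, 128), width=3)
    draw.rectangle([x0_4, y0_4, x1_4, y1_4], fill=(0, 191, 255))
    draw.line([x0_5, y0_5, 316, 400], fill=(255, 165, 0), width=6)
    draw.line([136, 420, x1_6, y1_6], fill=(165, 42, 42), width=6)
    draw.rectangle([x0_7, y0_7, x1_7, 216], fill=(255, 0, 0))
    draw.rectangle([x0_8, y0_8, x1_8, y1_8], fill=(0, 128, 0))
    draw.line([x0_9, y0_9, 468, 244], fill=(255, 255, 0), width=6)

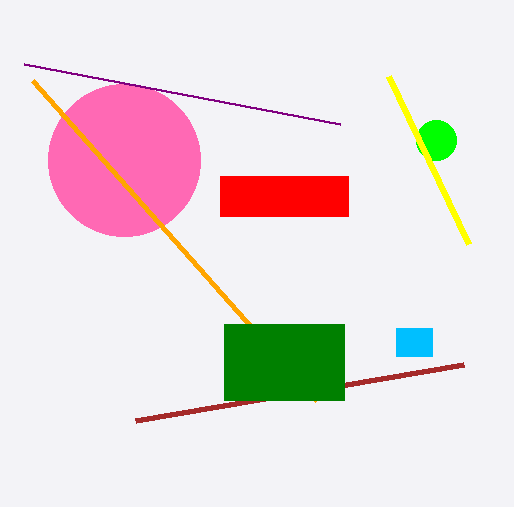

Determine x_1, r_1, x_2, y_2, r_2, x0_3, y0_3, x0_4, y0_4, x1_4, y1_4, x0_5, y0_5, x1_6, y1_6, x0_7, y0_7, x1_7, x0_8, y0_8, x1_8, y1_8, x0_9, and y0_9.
x_1 = 124, r_1 = 76, x_2 = 436, y_2 = 140, r_2 = 20, x0_3 = 24, y0_3 = 64, x0_4 = 396, y0_4 = 328, x1_4 = 432, y1_4 = 356, x0_5 = 32, y0_5 = 80, x1_6 = 464, y1_6 = 364, x0_7 = 220, y0_7 = 176, x1_7 = 348, x0_8 = 224, y0_8 = 324, x1_8 = 344, y1_8 = 400, x0_9 = 388, y0_9 = 76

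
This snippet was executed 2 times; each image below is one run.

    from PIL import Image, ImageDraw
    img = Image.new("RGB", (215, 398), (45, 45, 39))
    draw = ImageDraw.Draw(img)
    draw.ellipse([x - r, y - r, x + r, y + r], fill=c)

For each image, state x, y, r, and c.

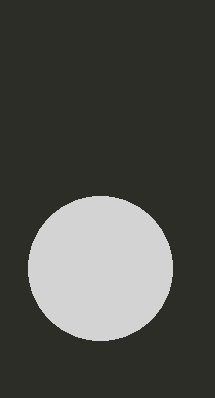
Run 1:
x = 100
y = 268
r = 72
c = 'lightgray'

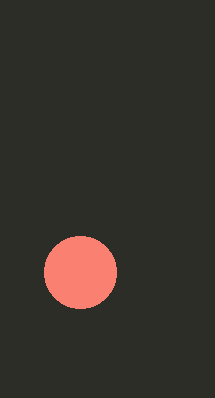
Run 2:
x = 80
y = 272
r = 36
c = 'salmon'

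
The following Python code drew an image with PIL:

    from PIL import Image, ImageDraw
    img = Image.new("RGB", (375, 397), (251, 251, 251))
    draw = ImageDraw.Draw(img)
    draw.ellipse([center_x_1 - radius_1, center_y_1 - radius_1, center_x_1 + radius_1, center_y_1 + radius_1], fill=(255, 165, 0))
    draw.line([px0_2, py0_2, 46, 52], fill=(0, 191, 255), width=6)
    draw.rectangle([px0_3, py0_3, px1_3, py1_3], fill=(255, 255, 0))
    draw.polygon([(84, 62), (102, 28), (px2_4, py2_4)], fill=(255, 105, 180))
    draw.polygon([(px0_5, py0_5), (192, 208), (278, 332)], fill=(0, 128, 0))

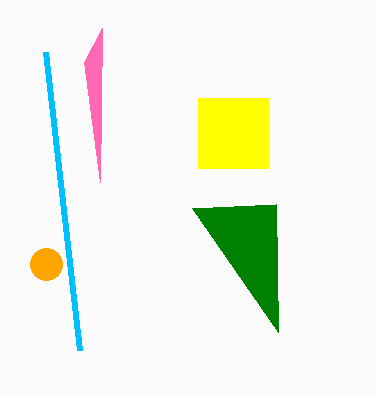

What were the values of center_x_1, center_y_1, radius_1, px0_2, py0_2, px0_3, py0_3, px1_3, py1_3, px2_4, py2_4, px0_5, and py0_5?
center_x_1 = 46
center_y_1 = 264
radius_1 = 16
px0_2 = 80
py0_2 = 350
px0_3 = 198
py0_3 = 98
px1_3 = 268
py1_3 = 168
px2_4 = 100
py2_4 = 182
px0_5 = 276
py0_5 = 204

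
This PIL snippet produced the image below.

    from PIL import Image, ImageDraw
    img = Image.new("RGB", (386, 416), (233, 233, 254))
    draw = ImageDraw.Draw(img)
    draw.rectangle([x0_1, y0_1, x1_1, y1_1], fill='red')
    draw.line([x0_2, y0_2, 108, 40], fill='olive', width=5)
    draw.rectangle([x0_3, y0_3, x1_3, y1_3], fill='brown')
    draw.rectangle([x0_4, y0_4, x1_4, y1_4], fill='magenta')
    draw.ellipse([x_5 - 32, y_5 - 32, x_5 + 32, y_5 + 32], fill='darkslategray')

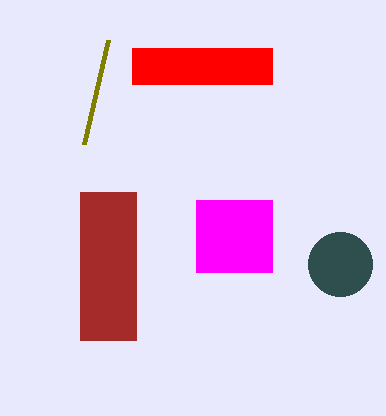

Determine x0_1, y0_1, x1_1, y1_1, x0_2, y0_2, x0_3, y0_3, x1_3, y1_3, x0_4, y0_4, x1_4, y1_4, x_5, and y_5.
x0_1 = 132, y0_1 = 48, x1_1 = 272, y1_1 = 84, x0_2 = 84, y0_2 = 144, x0_3 = 80, y0_3 = 192, x1_3 = 136, y1_3 = 340, x0_4 = 196, y0_4 = 200, x1_4 = 272, y1_4 = 272, x_5 = 340, y_5 = 264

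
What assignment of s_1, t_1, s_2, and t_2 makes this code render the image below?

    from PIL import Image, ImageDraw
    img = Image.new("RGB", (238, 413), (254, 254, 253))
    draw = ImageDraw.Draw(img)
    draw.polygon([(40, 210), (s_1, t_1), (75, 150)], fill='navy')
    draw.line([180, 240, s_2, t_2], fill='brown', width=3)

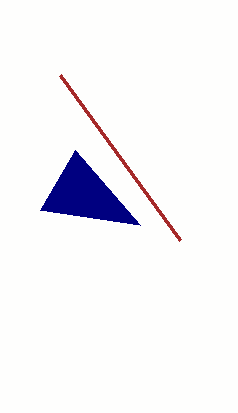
s_1 = 140
t_1 = 225
s_2 = 60
t_2 = 75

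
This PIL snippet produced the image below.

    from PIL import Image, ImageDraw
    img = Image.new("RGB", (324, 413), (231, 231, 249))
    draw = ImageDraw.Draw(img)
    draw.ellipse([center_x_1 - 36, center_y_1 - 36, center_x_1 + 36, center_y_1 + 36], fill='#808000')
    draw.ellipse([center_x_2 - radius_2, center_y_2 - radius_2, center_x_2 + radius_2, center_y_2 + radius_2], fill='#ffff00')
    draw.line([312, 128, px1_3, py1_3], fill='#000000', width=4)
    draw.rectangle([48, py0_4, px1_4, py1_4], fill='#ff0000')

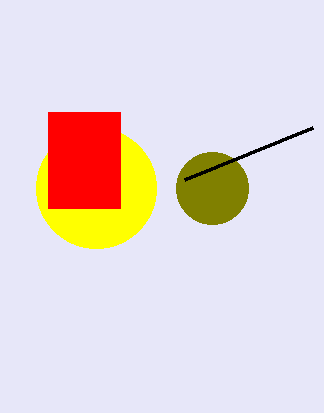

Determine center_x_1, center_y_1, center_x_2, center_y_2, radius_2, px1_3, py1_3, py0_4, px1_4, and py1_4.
center_x_1 = 212
center_y_1 = 188
center_x_2 = 96
center_y_2 = 188
radius_2 = 60
px1_3 = 184
py1_3 = 180
py0_4 = 112
px1_4 = 120
py1_4 = 208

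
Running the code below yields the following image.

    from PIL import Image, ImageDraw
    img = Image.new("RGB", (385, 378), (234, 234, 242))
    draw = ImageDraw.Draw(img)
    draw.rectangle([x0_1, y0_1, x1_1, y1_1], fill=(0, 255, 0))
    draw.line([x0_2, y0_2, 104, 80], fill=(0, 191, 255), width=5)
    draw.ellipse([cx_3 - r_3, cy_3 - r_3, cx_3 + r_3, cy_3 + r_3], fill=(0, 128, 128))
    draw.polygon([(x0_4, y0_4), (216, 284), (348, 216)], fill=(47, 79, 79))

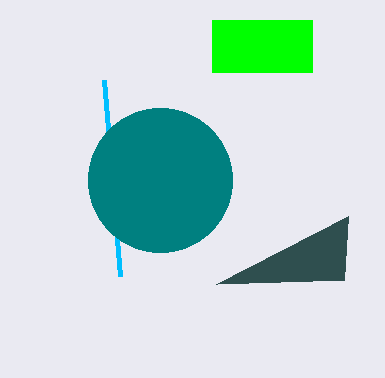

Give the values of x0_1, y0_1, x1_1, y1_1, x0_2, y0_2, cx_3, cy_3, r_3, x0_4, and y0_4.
x0_1 = 212; y0_1 = 20; x1_1 = 312; y1_1 = 72; x0_2 = 120; y0_2 = 276; cx_3 = 160; cy_3 = 180; r_3 = 72; x0_4 = 344; y0_4 = 280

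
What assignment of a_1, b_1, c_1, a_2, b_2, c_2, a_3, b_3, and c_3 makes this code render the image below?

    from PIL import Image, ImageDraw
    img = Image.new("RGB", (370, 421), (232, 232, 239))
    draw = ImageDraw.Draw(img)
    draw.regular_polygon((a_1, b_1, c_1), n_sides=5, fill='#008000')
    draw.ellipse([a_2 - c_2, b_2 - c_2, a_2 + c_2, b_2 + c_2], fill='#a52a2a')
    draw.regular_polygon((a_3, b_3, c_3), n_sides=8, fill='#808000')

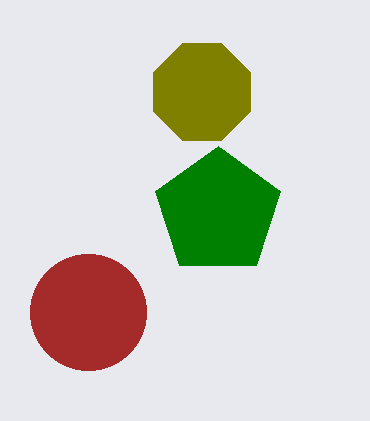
a_1 = 218
b_1 = 212
c_1 = 66
a_2 = 88
b_2 = 312
c_2 = 58
a_3 = 202
b_3 = 92
c_3 = 52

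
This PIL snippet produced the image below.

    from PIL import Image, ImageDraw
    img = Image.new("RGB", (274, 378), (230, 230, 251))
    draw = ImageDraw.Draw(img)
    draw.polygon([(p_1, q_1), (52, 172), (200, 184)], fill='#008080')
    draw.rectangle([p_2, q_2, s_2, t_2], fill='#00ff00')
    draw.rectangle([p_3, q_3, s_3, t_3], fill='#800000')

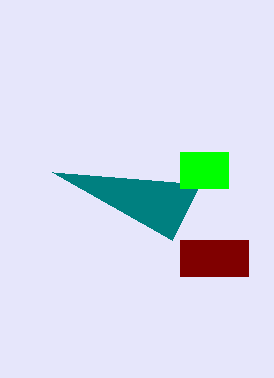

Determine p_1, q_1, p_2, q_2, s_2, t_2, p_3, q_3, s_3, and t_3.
p_1 = 172; q_1 = 240; p_2 = 180; q_2 = 152; s_2 = 228; t_2 = 188; p_3 = 180; q_3 = 240; s_3 = 248; t_3 = 276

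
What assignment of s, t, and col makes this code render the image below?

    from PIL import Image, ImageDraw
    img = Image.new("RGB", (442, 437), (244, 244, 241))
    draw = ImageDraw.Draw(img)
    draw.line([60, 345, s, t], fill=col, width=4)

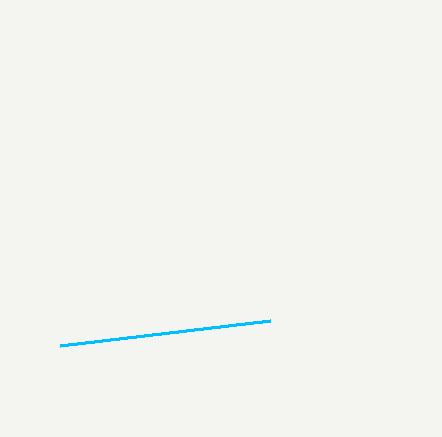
s = 270, t = 320, col = 'deepskyblue'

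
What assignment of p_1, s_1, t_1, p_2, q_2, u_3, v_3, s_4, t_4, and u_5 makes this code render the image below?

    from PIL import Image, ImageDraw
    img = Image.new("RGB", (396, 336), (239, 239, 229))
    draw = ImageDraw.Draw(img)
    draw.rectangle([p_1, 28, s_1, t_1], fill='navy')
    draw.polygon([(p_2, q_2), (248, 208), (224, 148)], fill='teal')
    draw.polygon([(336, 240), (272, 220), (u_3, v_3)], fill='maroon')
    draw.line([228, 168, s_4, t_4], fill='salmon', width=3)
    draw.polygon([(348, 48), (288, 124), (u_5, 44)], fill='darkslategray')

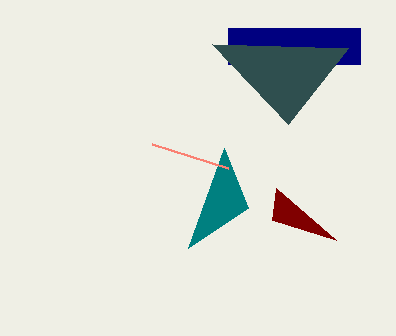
p_1 = 228; s_1 = 360; t_1 = 64; p_2 = 188; q_2 = 248; u_3 = 276; v_3 = 188; s_4 = 152; t_4 = 144; u_5 = 212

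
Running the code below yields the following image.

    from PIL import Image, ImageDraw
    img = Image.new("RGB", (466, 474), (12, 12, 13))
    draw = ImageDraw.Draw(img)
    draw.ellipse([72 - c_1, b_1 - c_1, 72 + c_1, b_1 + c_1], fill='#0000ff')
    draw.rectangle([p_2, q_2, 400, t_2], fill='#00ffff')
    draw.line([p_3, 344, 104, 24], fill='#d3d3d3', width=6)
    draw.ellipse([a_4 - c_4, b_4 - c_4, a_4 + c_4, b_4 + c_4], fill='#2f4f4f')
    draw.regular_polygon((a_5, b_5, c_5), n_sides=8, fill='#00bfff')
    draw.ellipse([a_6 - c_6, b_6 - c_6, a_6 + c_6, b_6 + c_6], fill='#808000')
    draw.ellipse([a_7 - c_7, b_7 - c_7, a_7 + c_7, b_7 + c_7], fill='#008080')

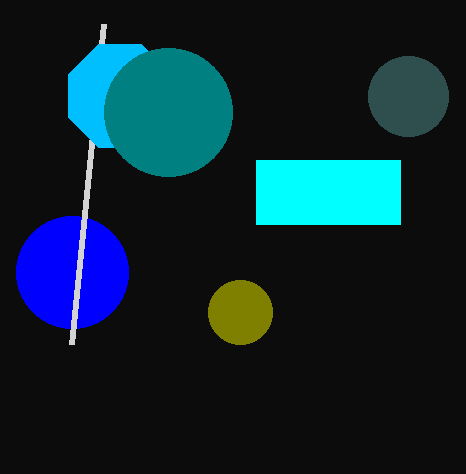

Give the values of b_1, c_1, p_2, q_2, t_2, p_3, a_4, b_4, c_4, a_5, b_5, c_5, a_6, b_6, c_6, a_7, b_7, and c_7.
b_1 = 272
c_1 = 56
p_2 = 256
q_2 = 160
t_2 = 224
p_3 = 72
a_4 = 408
b_4 = 96
c_4 = 40
a_5 = 120
b_5 = 96
c_5 = 56
a_6 = 240
b_6 = 312
c_6 = 32
a_7 = 168
b_7 = 112
c_7 = 64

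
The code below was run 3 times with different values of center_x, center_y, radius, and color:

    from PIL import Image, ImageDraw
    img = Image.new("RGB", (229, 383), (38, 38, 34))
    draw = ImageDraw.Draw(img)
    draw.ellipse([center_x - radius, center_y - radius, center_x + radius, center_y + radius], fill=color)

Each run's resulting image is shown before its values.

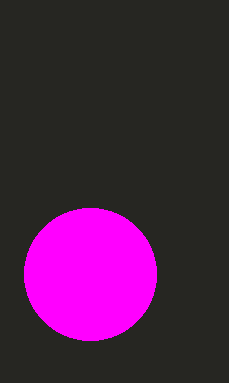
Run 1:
center_x = 90; center_y = 274; radius = 66; color = 'magenta'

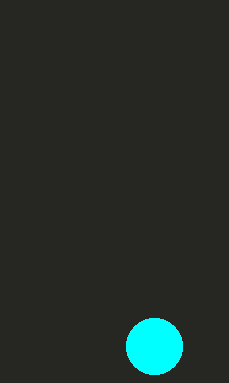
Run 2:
center_x = 154, center_y = 346, radius = 28, color = 'cyan'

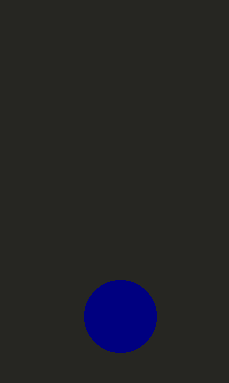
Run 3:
center_x = 120, center_y = 316, radius = 36, color = 'navy'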